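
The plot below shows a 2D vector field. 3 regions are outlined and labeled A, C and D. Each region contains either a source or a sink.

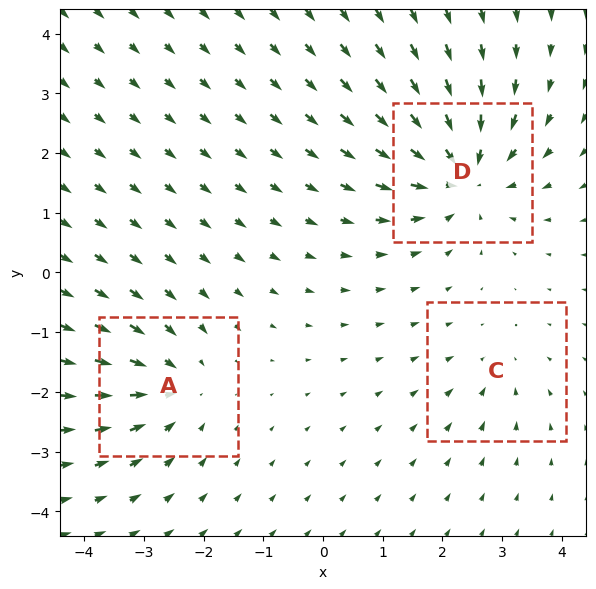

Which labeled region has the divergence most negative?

D

Divergence at each region's feature centre — A: about -4, C: about -2, D: about -6. Region D is most negative.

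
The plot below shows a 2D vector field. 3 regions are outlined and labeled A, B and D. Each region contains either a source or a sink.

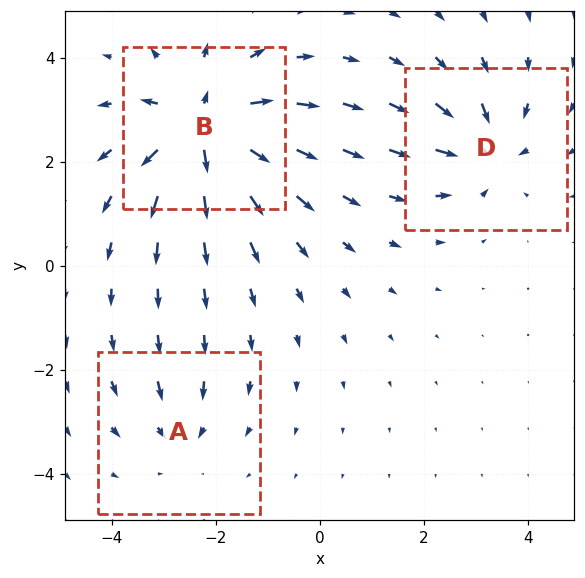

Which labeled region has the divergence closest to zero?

A

Divergence at each region's feature centre — A: about -2, B: about +6, D: about -4. Region A is closest to zero.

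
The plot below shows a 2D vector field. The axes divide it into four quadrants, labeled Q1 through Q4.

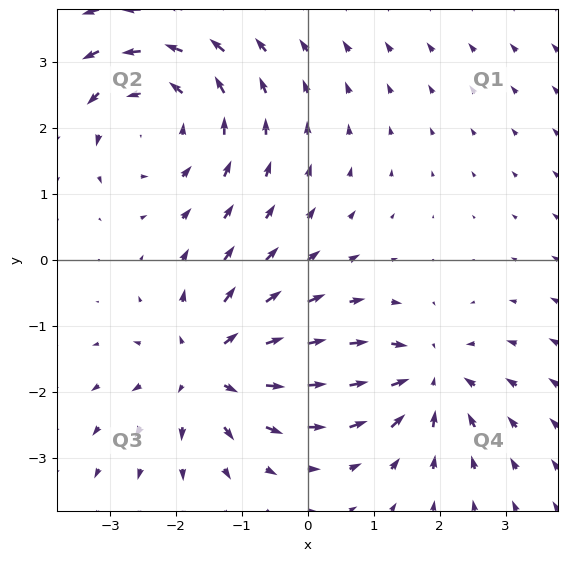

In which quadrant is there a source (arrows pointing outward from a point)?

The source sits at approximately (-1.5, -1.6), which lies in quadrant Q3. The divergence there is about +4, positive as expected for a source.

Q3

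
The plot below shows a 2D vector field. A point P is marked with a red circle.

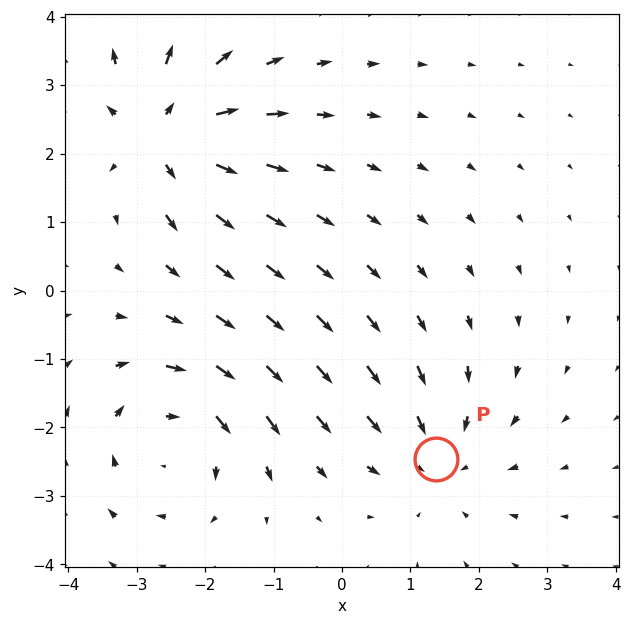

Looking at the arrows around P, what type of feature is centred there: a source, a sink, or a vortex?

At P (1.4, -2.5) the arrows converge inward. Divergence about -3, curl ≈0 — negative divergence with near-zero curl is a sink.

sink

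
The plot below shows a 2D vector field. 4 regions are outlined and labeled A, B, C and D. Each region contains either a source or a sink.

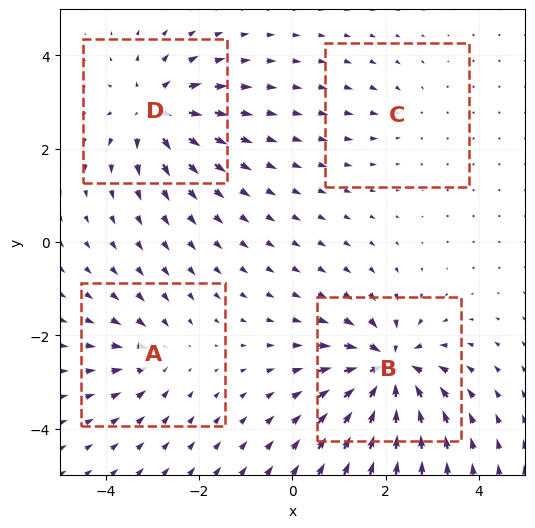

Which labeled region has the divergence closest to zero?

C

Divergence at each region's feature centre — A: about -4, B: about -9, C: about -2, D: about +7. Region C is closest to zero.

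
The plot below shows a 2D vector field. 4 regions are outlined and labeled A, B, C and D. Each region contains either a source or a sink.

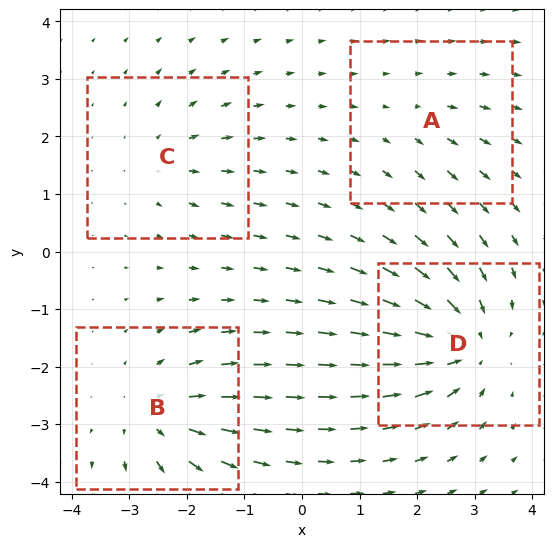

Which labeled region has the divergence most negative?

Divergence at each region's feature centre — A: about +2, B: about +5, C: about +3, D: about -6. Region D is most negative.

D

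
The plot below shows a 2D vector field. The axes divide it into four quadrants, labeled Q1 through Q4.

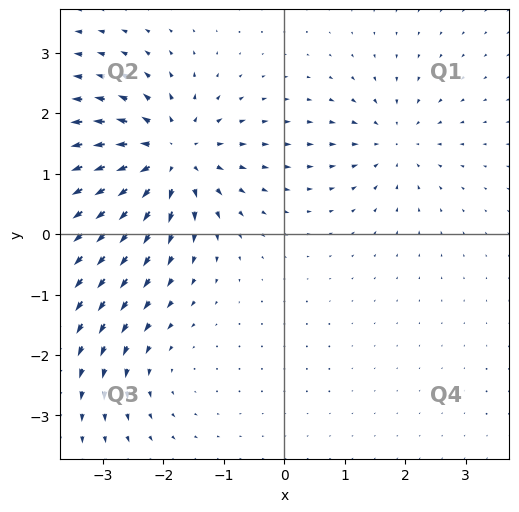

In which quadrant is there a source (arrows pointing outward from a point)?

The source sits at approximately (-1.9, 1.3), which lies in quadrant Q2. The divergence there is about +6, positive as expected for a source.

Q2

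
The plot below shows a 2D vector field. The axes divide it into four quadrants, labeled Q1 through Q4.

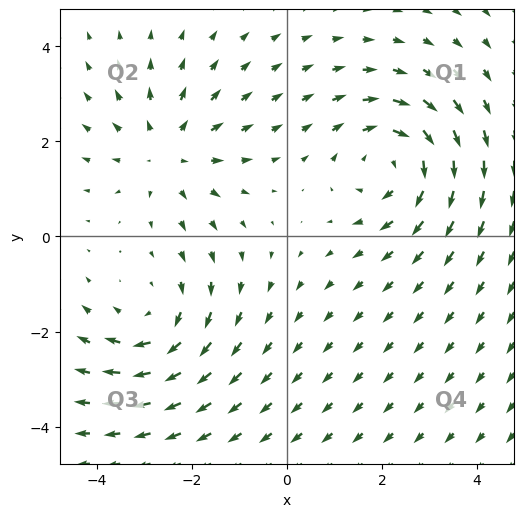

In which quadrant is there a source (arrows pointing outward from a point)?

Q2

The source sits at approximately (-2.5, 1.8), which lies in quadrant Q2. The divergence there is about +2, positive as expected for a source.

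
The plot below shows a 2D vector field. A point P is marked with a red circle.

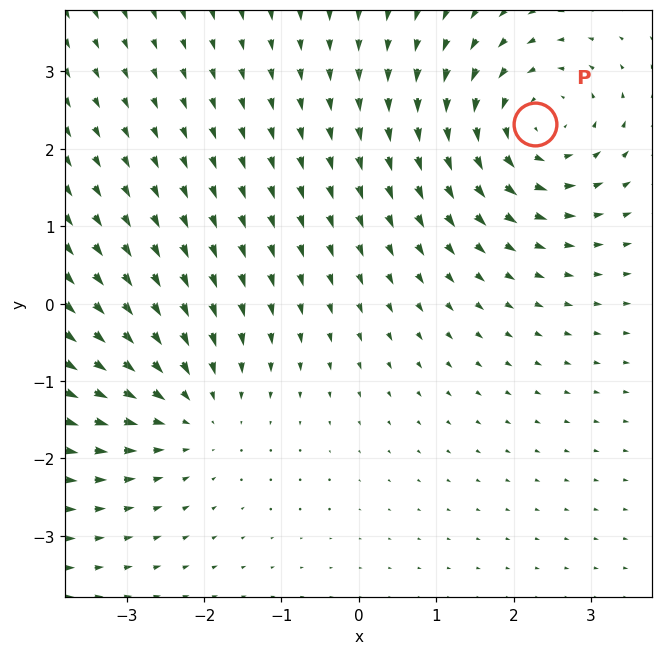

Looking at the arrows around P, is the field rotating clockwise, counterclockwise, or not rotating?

counterclockwise

Near P at (2.3, 2.3) the arrows circulate counterclockwise. The curl (z-component) there is about +5; positive curl means counterclockwise rotation.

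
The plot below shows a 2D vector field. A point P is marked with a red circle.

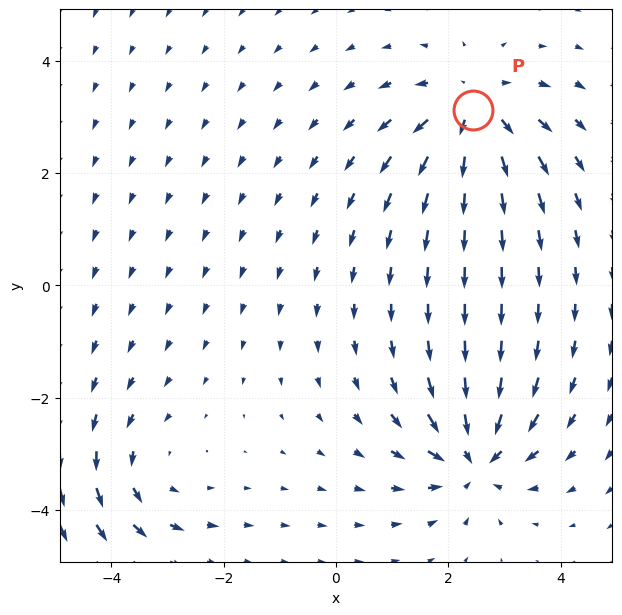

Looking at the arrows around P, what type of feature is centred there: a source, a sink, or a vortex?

source

At P (2.4, 3.1) the arrows spread outward. Divergence about +5, curl ≈0 — positive divergence with near-zero curl is a source.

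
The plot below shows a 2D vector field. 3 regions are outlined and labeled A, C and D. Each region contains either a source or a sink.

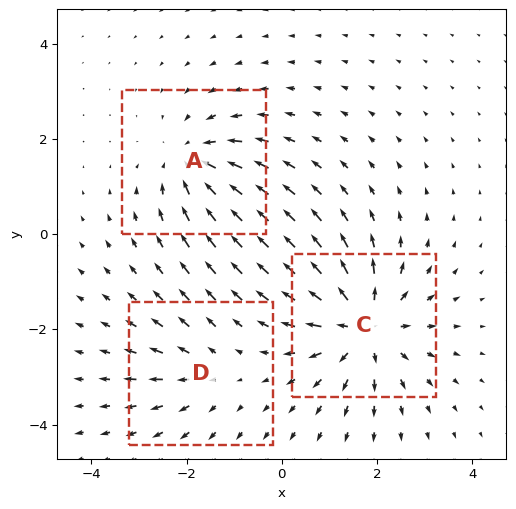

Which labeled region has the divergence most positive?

Divergence at each region's feature centre — A: about -4, C: about +5, D: about +2. Region C is most positive.

C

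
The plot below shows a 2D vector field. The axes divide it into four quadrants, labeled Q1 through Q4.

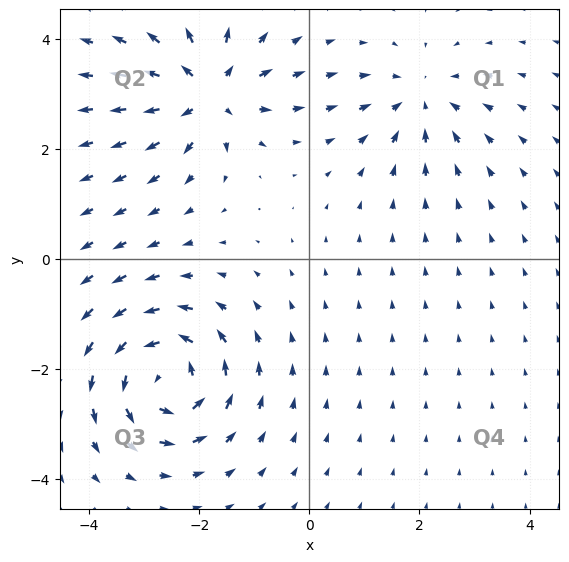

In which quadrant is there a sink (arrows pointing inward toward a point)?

Q1

The sink sits at approximately (2.0, 2.9), which lies in quadrant Q1. The divergence there is about -3, negative as expected for a sink.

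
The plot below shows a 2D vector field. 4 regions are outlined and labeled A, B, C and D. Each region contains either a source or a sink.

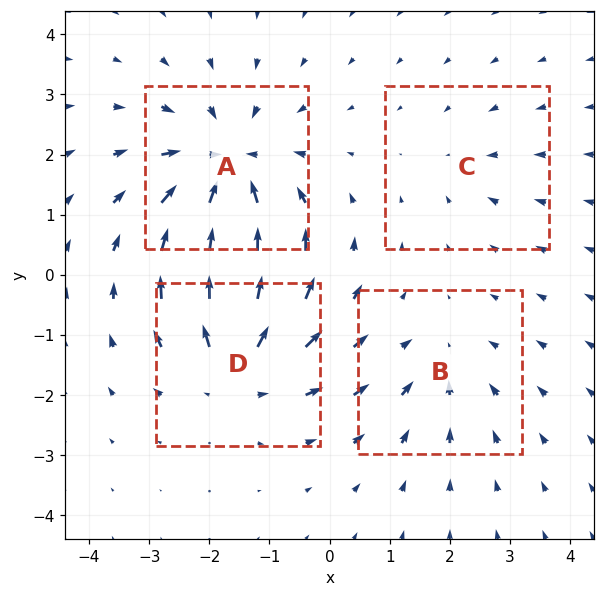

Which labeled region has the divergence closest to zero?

C

Divergence at each region's feature centre — A: about -6, B: about -3, C: about -2, D: about +5. Region C is closest to zero.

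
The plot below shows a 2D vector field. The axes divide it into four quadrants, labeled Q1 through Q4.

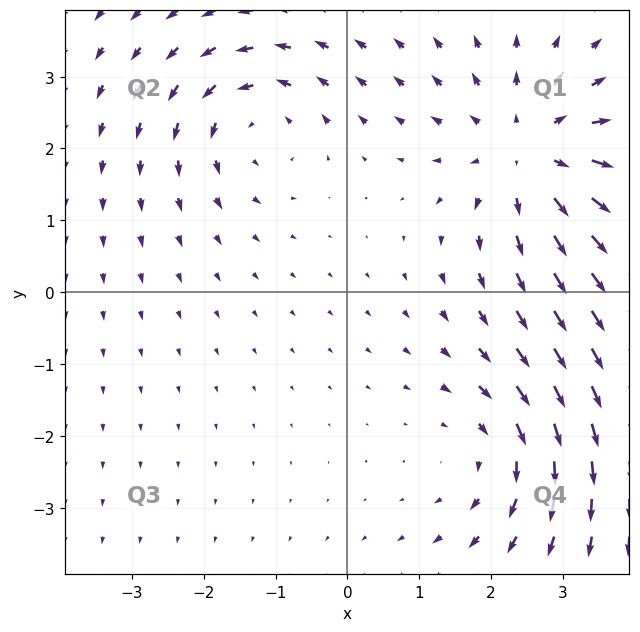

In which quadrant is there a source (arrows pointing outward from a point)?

The source sits at approximately (2.6, 1.9), which lies in quadrant Q1. The divergence there is about +4, positive as expected for a source.

Q1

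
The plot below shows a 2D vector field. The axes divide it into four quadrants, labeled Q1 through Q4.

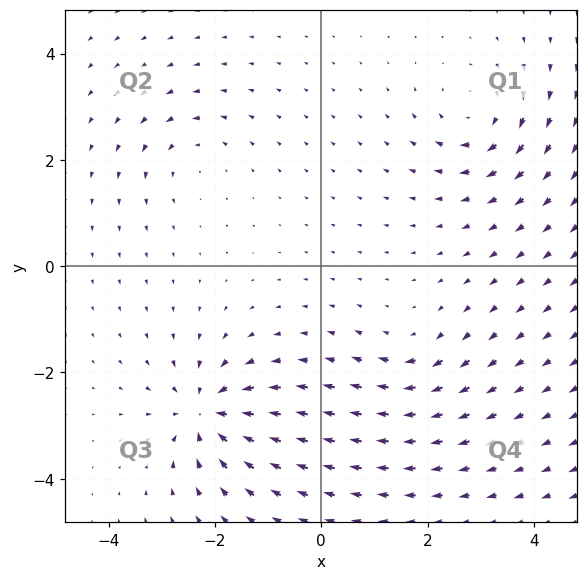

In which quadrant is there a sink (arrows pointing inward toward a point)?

The sink sits at approximately (-2.1, -2.8), which lies in quadrant Q3. The divergence there is about -6, negative as expected for a sink.

Q3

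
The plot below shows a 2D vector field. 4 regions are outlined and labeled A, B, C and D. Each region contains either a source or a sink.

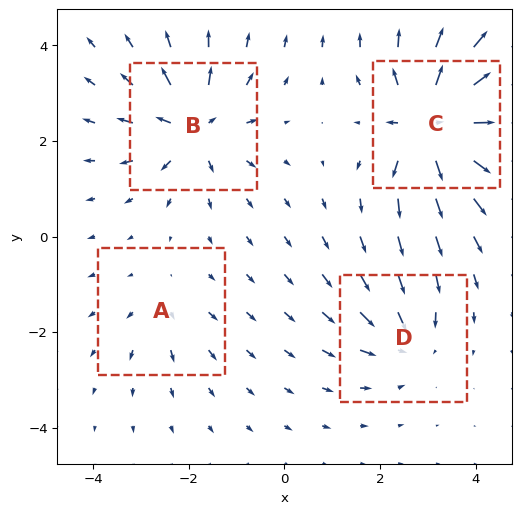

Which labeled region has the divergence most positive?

Divergence at each region's feature centre — A: about +3, B: about +6, C: about +9, D: about -4. Region C is most positive.

C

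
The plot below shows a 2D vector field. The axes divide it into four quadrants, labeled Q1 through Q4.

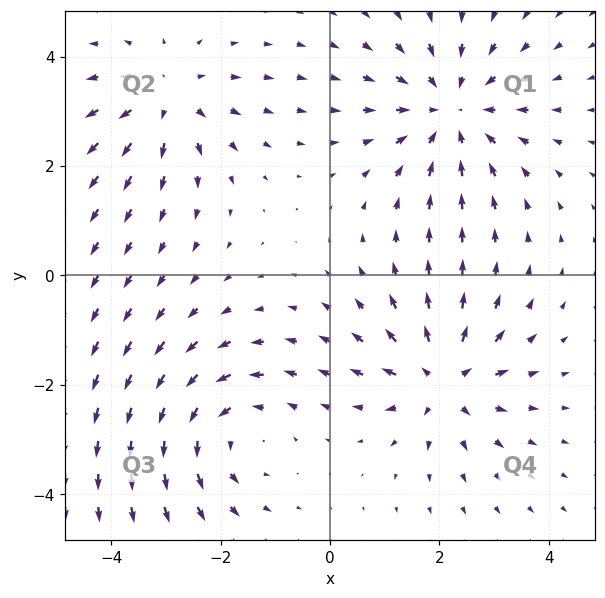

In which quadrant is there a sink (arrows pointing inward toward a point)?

Q1

The sink sits at approximately (2.2, 3.0), which lies in quadrant Q1. The divergence there is about -3, negative as expected for a sink.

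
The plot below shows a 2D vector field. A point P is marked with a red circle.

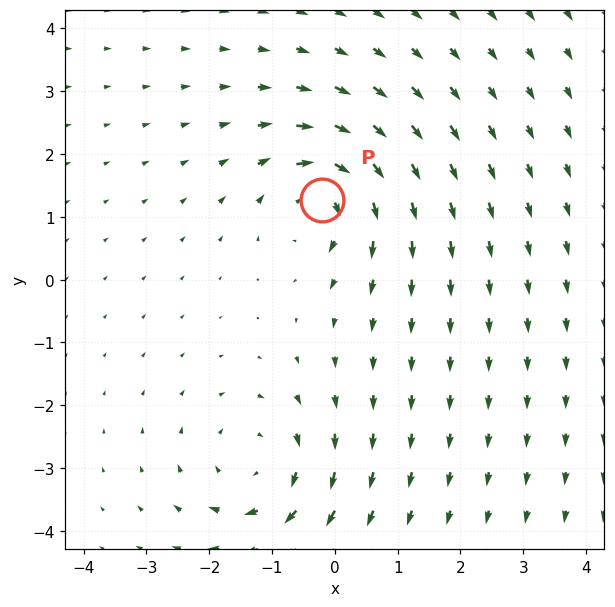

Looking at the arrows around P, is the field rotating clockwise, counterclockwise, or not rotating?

clockwise

Near P at (-0.2, 1.3) the arrows circulate clockwise. The curl (z-component) there is about -7; negative curl means clockwise rotation.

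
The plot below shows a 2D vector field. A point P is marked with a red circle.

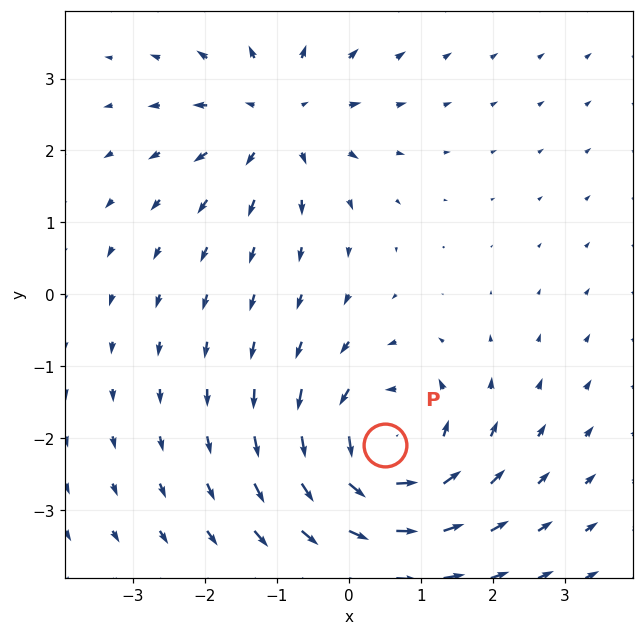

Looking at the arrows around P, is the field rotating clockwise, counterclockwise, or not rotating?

Near P at (0.5, -2.1) the arrows circulate counterclockwise. The curl (z-component) there is about +5; positive curl means counterclockwise rotation.

counterclockwise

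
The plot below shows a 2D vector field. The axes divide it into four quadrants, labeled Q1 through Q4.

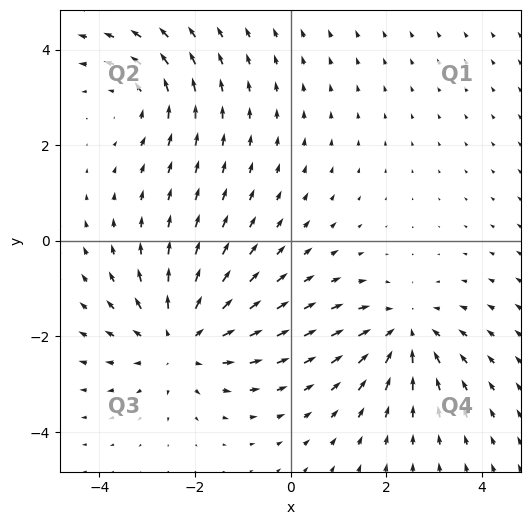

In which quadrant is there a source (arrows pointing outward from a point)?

The source sits at approximately (-2.3, -2.1), which lies in quadrant Q3. The divergence there is about +3, positive as expected for a source.

Q3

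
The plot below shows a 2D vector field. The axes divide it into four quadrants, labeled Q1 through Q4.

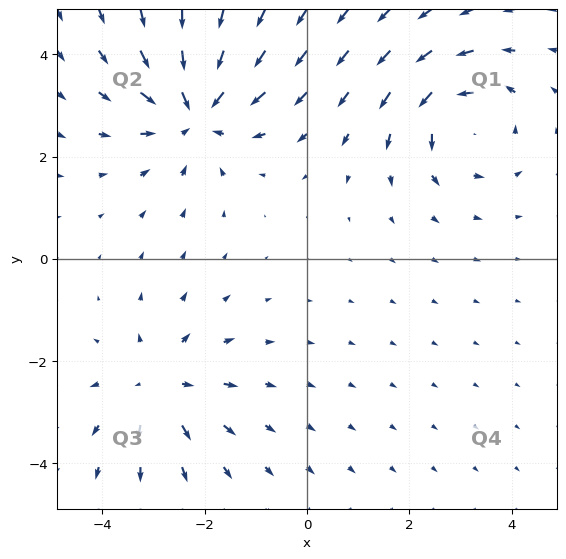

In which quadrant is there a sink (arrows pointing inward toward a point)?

Q2

The sink sits at approximately (-2.2, 2.9), which lies in quadrant Q2. The divergence there is about -4, negative as expected for a sink.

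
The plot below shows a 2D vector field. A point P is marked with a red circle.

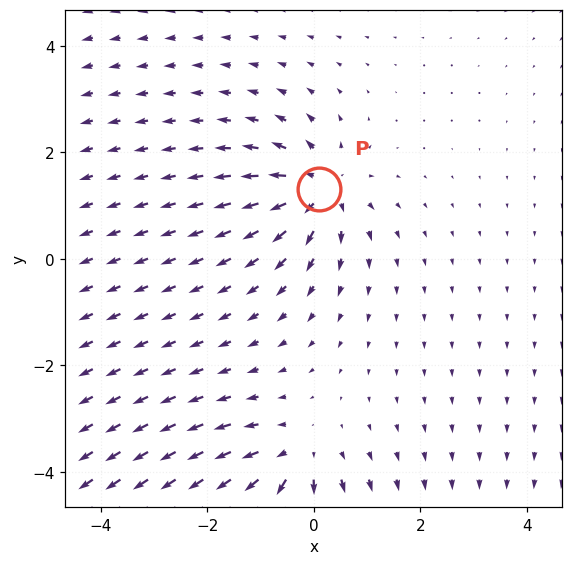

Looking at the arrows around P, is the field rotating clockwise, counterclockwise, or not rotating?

not rotating

Near P at (0.1, 1.3) the arrows show no circulation. The curl there is ≈0.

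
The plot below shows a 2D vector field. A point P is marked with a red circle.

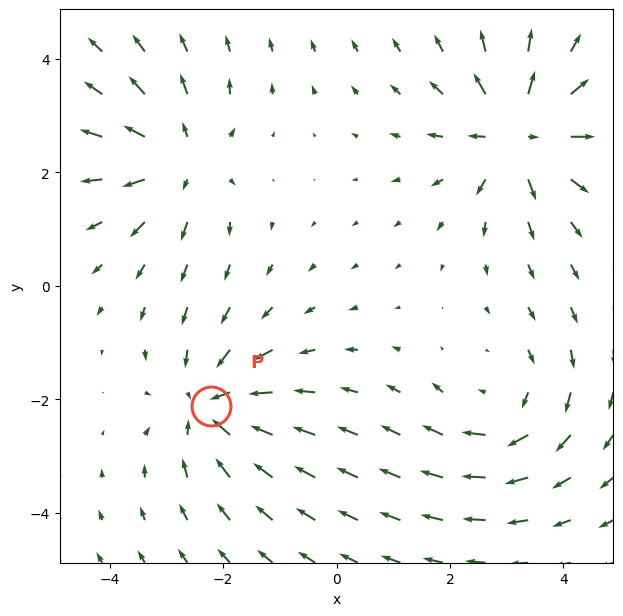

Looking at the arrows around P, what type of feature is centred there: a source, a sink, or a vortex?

sink

At P (-2.2, -2.1) the arrows converge inward. Divergence about -3, curl ≈0 — negative divergence with near-zero curl is a sink.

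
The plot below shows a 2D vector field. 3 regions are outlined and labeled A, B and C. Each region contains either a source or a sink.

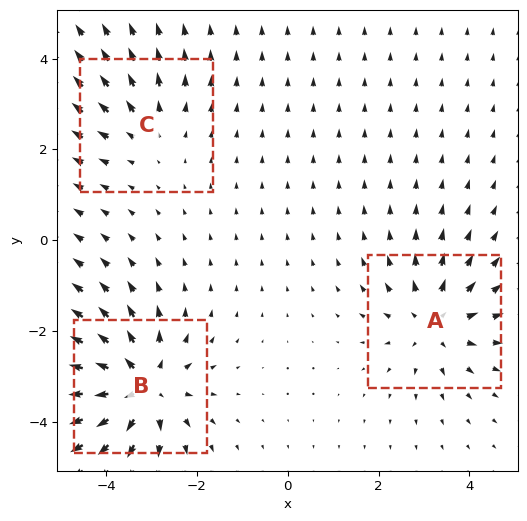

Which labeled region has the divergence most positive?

Divergence at each region's feature centre — A: about +3, B: about +5, C: about +2. Region B is most positive.

B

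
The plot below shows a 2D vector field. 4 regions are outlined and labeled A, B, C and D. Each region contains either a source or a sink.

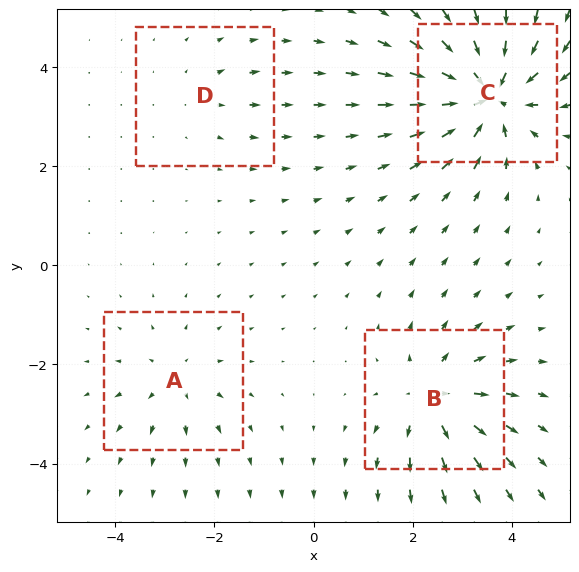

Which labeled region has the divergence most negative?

Divergence at each region's feature centre — A: about +3, B: about +5, C: about -8, D: about +2. Region C is most negative.

C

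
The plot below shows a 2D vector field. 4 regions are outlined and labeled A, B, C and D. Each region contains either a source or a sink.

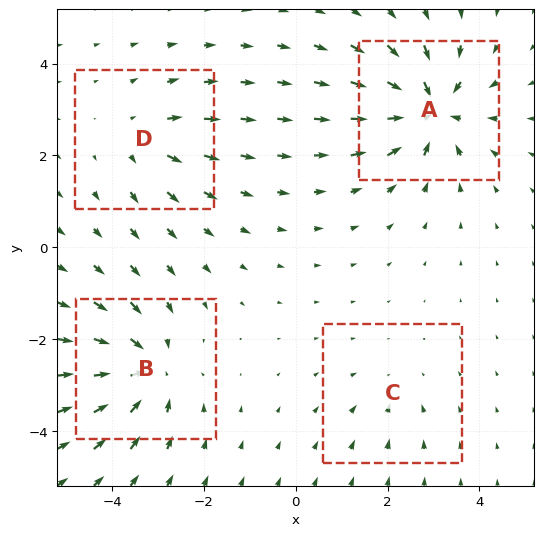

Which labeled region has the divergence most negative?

A

Divergence at each region's feature centre — A: about -7, B: about -6, C: about -2, D: about +3. Region A is most negative.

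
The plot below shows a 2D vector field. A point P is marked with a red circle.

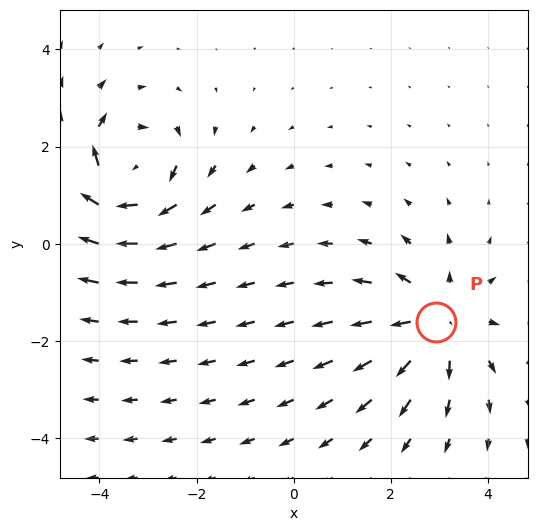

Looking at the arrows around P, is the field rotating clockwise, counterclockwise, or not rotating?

not rotating

Near P at (2.9, -1.6) the arrows show no circulation. The curl there is ≈0.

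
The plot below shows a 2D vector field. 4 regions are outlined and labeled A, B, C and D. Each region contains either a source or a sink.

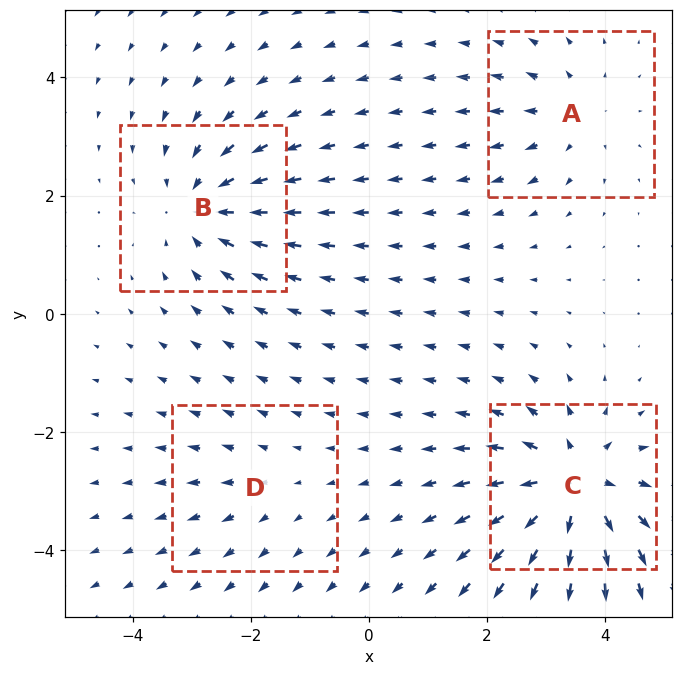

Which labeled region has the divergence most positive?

C

Divergence at each region's feature centre — A: about +3, B: about -5, C: about +7, D: about +2. Region C is most positive.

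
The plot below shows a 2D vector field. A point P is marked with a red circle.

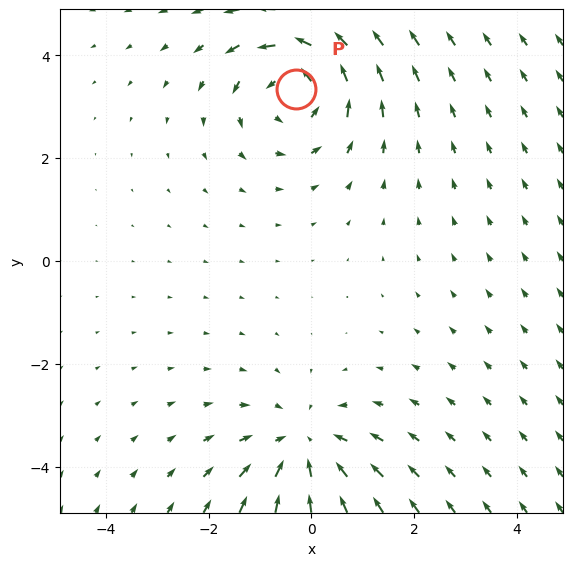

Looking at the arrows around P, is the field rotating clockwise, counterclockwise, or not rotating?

Near P at (-0.3, 3.3) the arrows circulate counterclockwise. The curl (z-component) there is about +4; positive curl means counterclockwise rotation.

counterclockwise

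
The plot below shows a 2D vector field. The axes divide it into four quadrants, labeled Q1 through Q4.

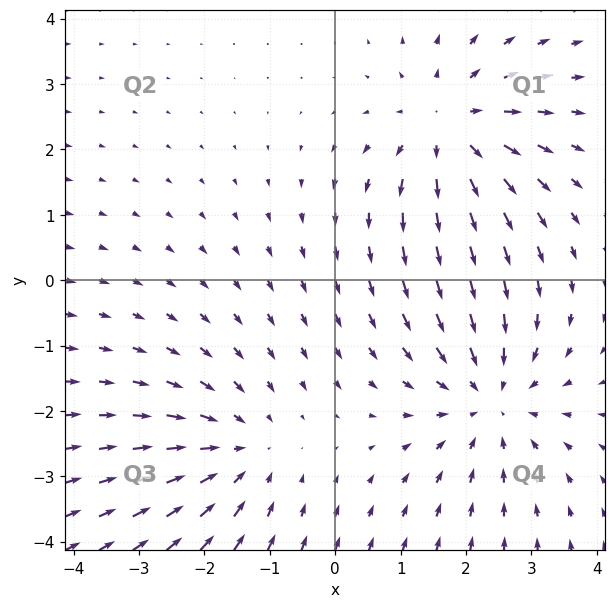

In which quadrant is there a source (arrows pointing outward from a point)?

Q1

The source sits at approximately (1.8, 2.3), which lies in quadrant Q1. The divergence there is about +4, positive as expected for a source.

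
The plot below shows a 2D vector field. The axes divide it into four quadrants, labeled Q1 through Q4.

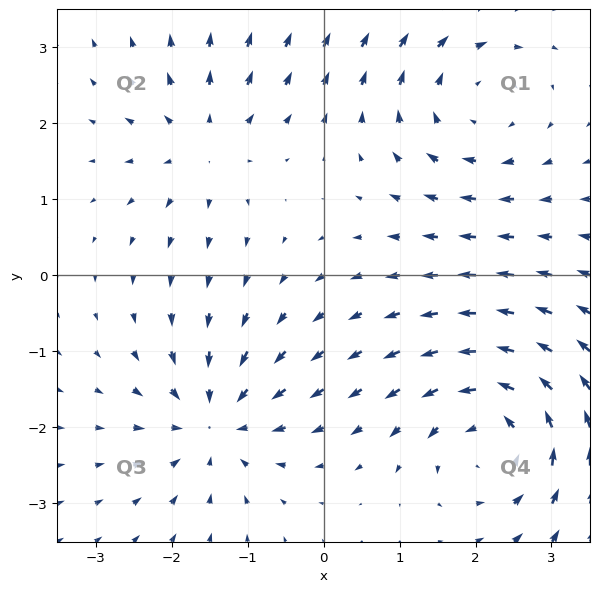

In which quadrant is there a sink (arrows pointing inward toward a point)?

The sink sits at approximately (-1.4, -1.9), which lies in quadrant Q3. The divergence there is about -5, negative as expected for a sink.

Q3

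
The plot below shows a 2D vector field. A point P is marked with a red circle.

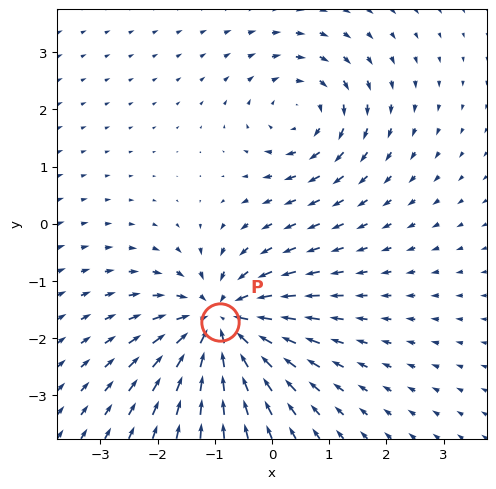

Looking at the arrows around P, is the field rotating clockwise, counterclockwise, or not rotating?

Near P at (-0.9, -1.7) the arrows show no circulation. The curl there is ≈0.

not rotating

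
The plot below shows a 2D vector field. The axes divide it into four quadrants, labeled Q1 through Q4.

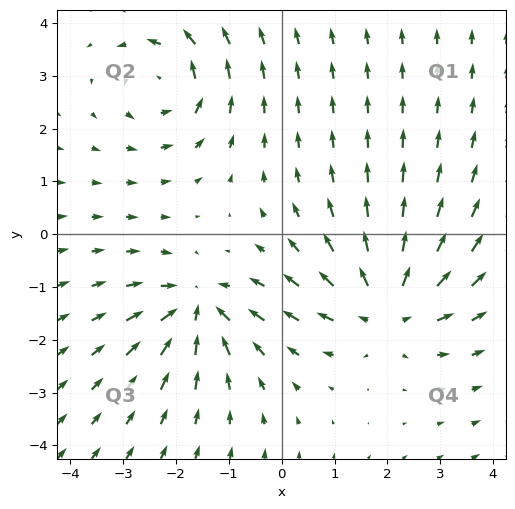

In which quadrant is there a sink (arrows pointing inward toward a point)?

The sink sits at approximately (-1.6, -1.4), which lies in quadrant Q3. The divergence there is about -5, negative as expected for a sink.

Q3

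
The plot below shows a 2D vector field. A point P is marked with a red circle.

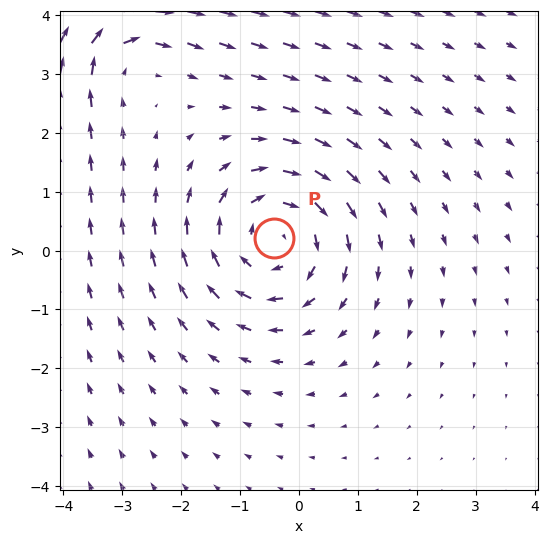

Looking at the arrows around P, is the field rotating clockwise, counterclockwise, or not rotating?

clockwise

Near P at (-0.4, 0.2) the arrows circulate clockwise. The curl (z-component) there is about -4; negative curl means clockwise rotation.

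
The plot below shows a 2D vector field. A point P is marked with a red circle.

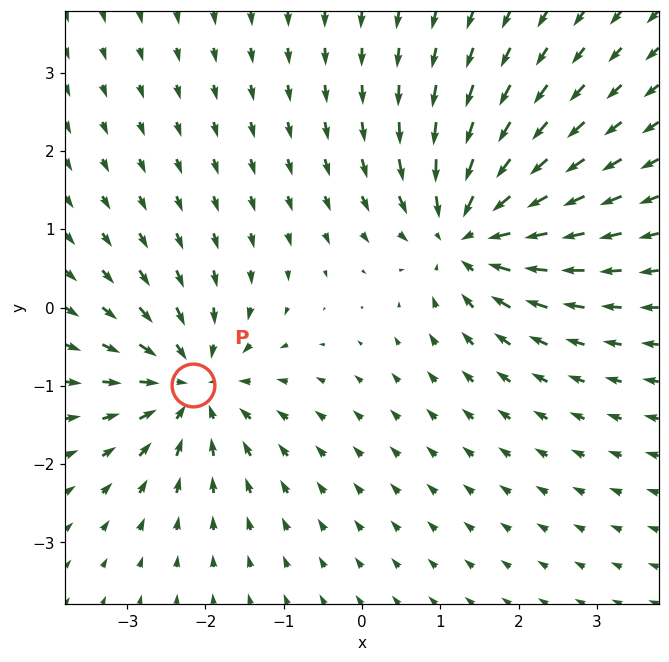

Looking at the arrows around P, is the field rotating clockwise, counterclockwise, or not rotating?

not rotating

Near P at (-2.2, -1.0) the arrows show no circulation. The curl there is ≈0.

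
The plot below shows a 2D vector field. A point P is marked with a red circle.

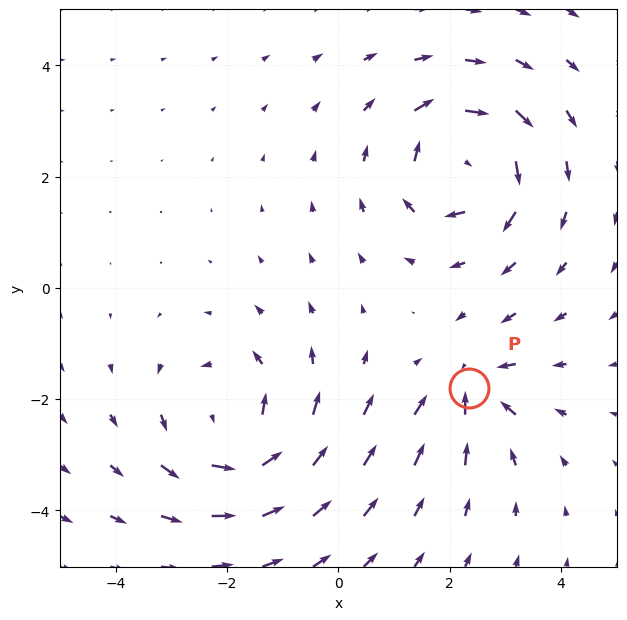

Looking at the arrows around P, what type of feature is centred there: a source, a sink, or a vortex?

At P (2.3, -1.8) the arrows converge inward. Divergence about -5, curl ≈0 — negative divergence with near-zero curl is a sink.

sink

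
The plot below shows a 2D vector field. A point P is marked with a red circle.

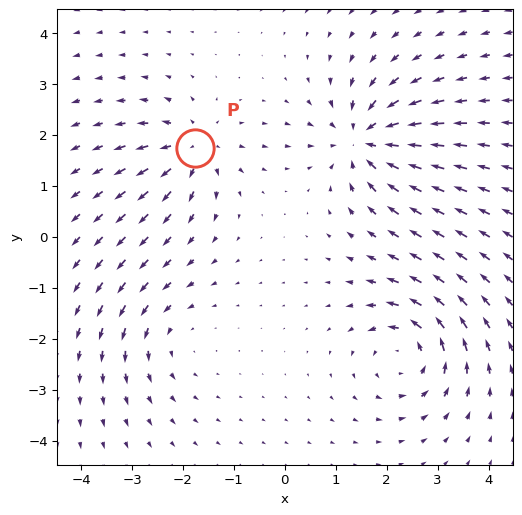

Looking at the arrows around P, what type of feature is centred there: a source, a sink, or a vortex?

source

At P (-1.8, 1.8) the arrows spread outward. Divergence about +5, curl ≈0 — positive divergence with near-zero curl is a source.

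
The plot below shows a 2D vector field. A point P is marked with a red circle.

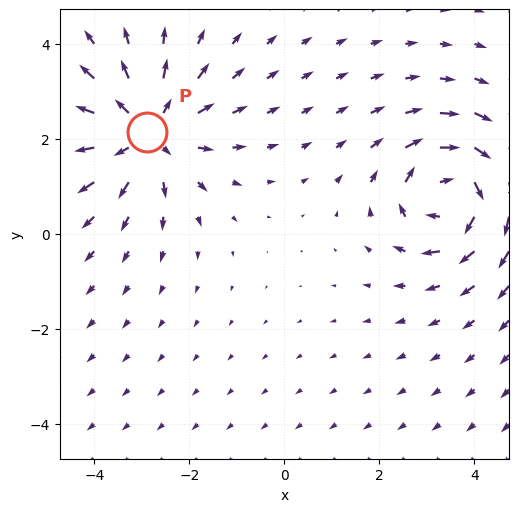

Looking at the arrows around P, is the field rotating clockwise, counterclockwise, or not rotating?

Near P at (-2.9, 2.1) the arrows show no circulation. The curl there is ≈0.

not rotating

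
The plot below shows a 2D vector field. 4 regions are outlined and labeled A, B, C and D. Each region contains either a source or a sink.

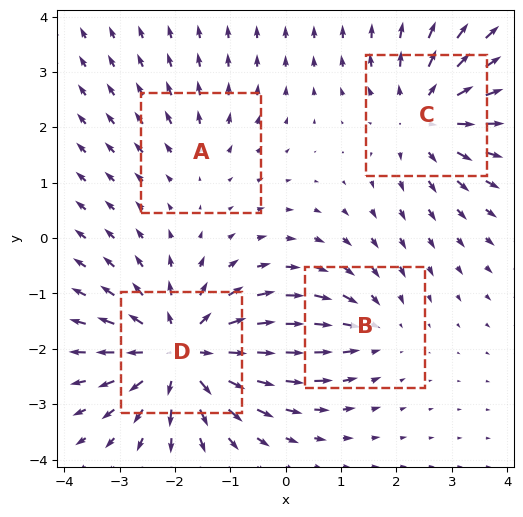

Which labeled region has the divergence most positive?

Divergence at each region's feature centre — A: about +2, B: about -3, C: about +4, D: about +6. Region D is most positive.

D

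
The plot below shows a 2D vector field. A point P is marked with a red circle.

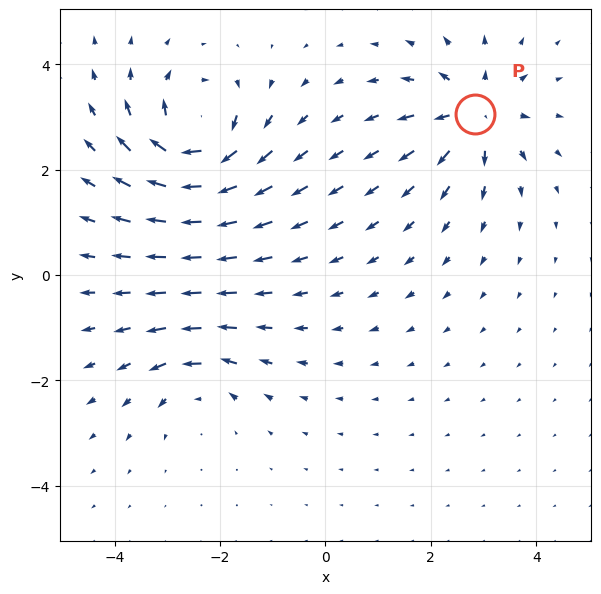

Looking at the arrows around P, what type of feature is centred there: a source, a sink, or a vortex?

At P (2.8, 3.1) the arrows spread outward. Divergence about +5, curl ≈0 — positive divergence with near-zero curl is a source.

source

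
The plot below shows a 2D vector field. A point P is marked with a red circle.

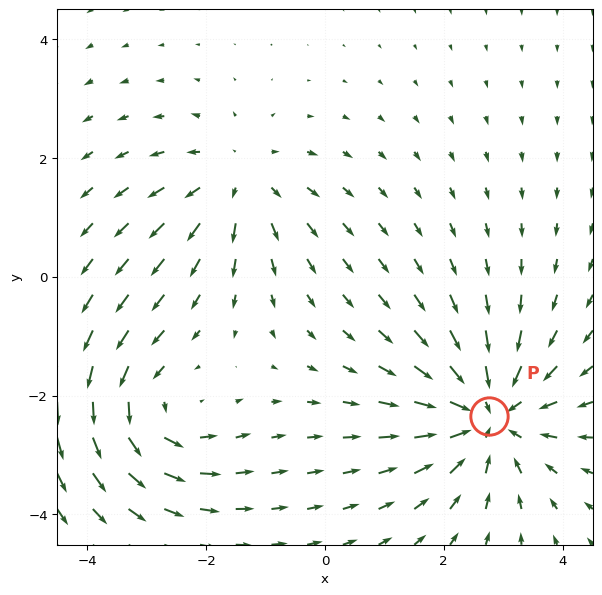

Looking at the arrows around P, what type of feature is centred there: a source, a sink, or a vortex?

At P (2.8, -2.3) the arrows converge inward. Divergence about -4, curl ≈0 — negative divergence with near-zero curl is a sink.

sink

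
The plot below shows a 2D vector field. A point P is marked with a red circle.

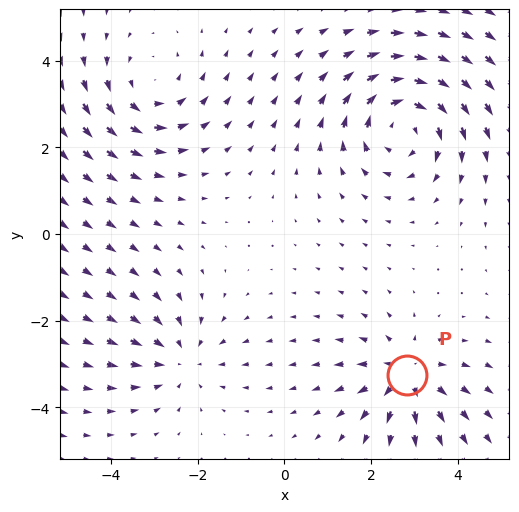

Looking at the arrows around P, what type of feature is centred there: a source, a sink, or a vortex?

At P (2.8, -3.3) the arrows spread outward. Divergence about +3, curl ≈0 — positive divergence with near-zero curl is a source.

source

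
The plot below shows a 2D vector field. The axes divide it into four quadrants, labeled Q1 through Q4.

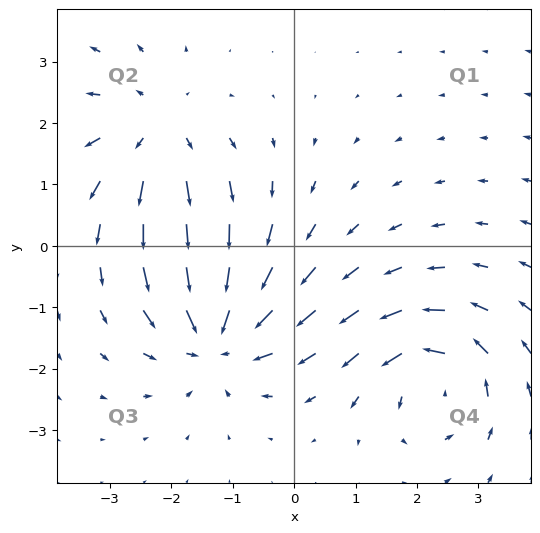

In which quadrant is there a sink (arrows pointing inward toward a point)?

The sink sits at approximately (-1.2, -1.5), which lies in quadrant Q3. The divergence there is about -6, negative as expected for a sink.

Q3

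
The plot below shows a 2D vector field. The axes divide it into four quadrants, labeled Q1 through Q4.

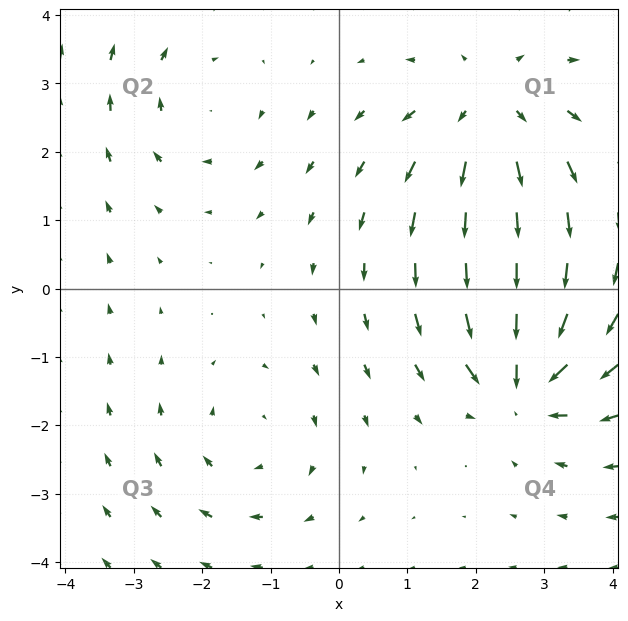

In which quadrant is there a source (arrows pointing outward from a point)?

The source sits at approximately (2.2, 2.6), which lies in quadrant Q1. The divergence there is about +4, positive as expected for a source.

Q1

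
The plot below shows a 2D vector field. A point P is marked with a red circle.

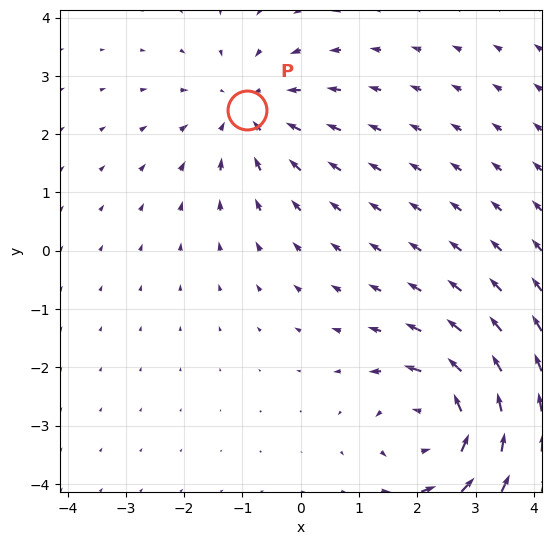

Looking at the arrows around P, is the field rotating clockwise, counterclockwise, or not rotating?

Near P at (-0.9, 2.4) the arrows show no circulation. The curl there is ≈0.

not rotating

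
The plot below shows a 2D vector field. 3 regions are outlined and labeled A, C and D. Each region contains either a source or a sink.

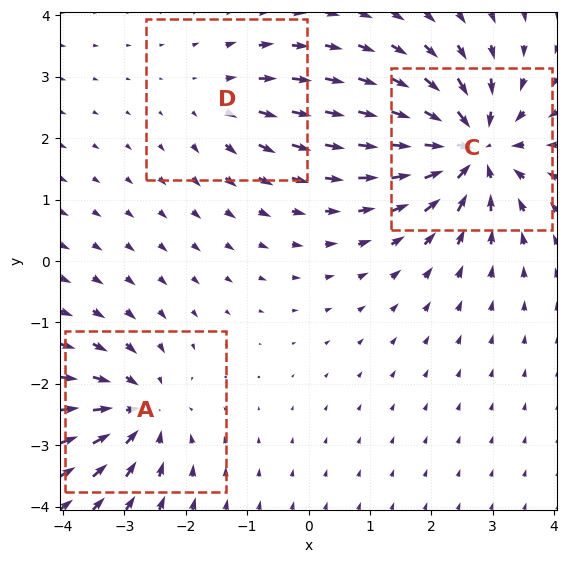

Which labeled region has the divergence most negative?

C

Divergence at each region's feature centre — A: about -4, C: about -6, D: about +2. Region C is most negative.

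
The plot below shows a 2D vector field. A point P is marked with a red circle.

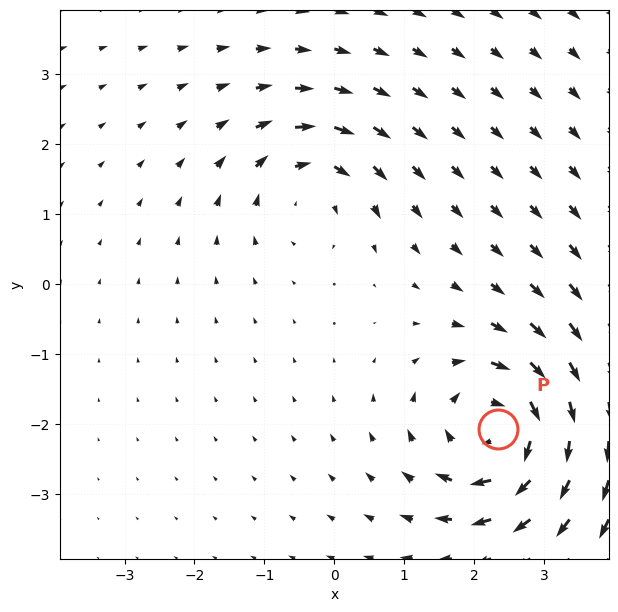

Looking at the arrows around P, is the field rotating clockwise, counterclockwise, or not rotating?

clockwise

Near P at (2.3, -2.1) the arrows circulate clockwise. The curl (z-component) there is about -6; negative curl means clockwise rotation.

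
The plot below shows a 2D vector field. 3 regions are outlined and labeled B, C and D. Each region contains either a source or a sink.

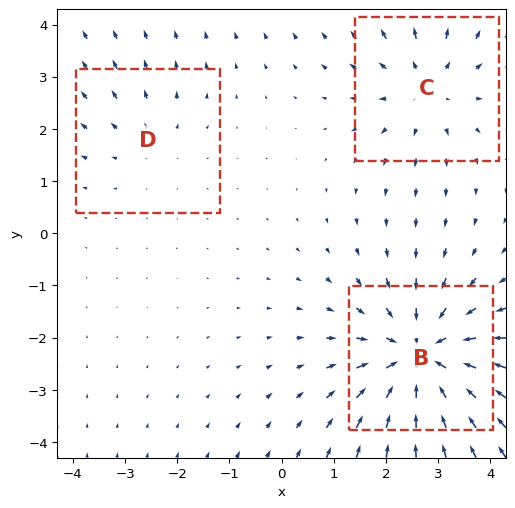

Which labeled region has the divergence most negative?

B

Divergence at each region's feature centre — B: about -5, C: about +3, D: about +2. Region B is most negative.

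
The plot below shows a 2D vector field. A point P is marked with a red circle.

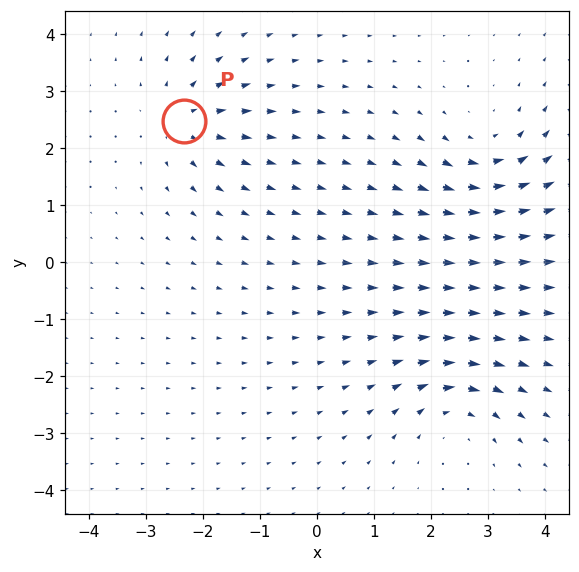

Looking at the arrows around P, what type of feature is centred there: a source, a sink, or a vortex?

source

At P (-2.3, 2.5) the arrows spread outward. Divergence about +4, curl ≈0 — positive divergence with near-zero curl is a source.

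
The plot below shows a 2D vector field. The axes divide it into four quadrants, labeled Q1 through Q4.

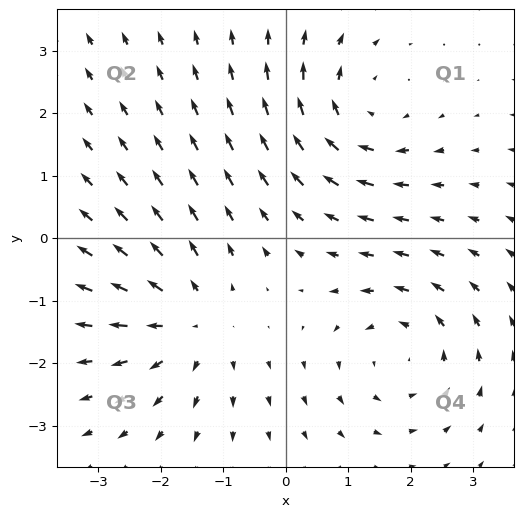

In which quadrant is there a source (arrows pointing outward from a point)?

Q3

The source sits at approximately (-1.5, -1.3), which lies in quadrant Q3. The divergence there is about +4, positive as expected for a source.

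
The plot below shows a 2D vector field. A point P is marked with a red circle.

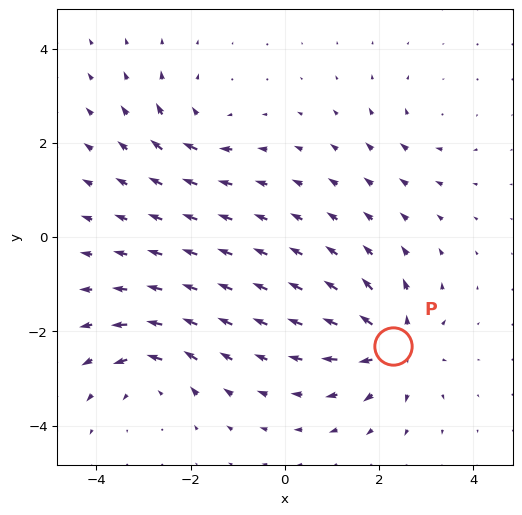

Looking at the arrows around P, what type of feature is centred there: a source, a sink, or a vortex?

At P (2.3, -2.3) the arrows spread outward. Divergence about +6, curl ≈0 — positive divergence with near-zero curl is a source.

source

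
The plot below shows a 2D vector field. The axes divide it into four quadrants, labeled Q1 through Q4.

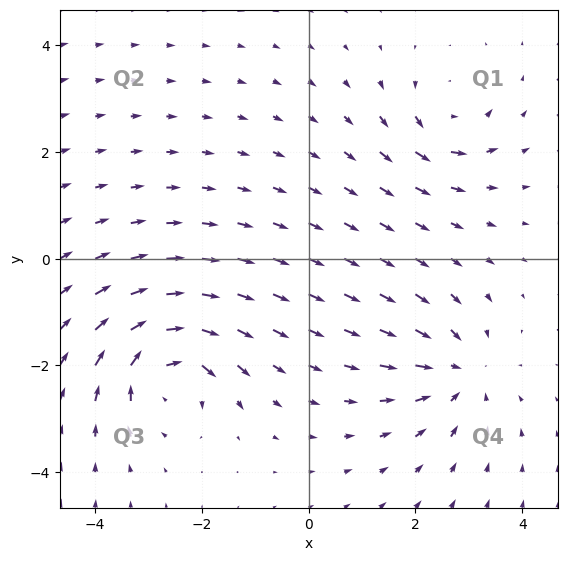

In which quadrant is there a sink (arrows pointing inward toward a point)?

Q4

The sink sits at approximately (2.8, -2.1), which lies in quadrant Q4. The divergence there is about -4, negative as expected for a sink.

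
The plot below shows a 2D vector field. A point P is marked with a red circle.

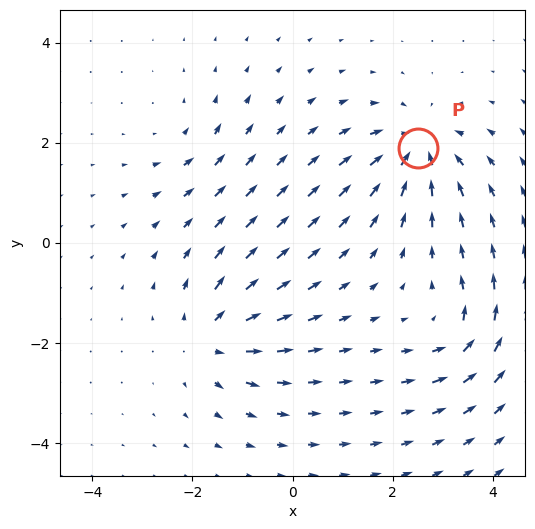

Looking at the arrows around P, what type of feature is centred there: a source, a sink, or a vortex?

At P (2.5, 1.9) the arrows converge inward. Divergence about -6, curl ≈0 — negative divergence with near-zero curl is a sink.

sink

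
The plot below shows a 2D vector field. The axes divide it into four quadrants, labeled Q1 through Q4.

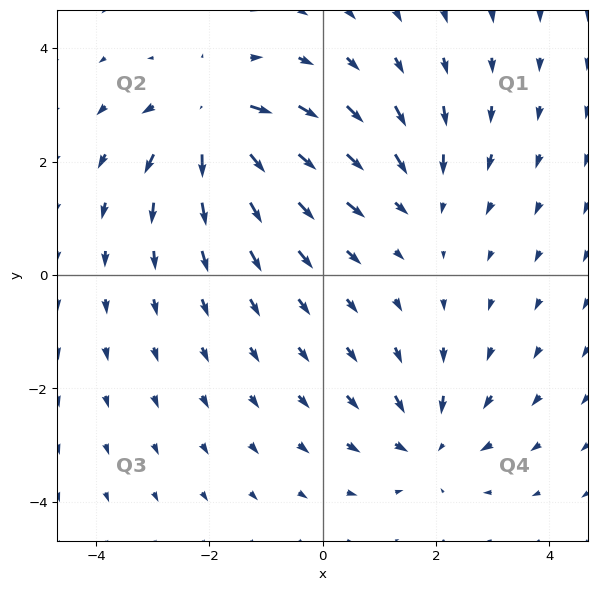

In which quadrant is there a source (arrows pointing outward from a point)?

Q2

The source sits at approximately (-1.9, 2.7), which lies in quadrant Q2. The divergence there is about +6, positive as expected for a source.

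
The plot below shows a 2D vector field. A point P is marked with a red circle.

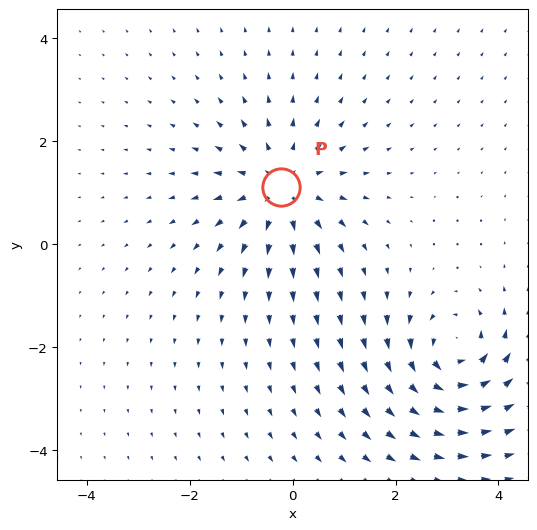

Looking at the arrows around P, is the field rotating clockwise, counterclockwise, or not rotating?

not rotating

Near P at (-0.2, 1.1) the arrows show no circulation. The curl there is ≈0.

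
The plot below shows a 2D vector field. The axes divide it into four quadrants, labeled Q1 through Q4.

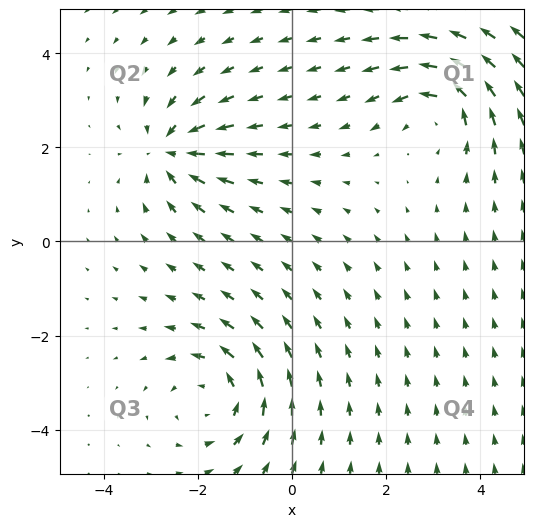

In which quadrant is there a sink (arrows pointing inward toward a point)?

Q2

The sink sits at approximately (-2.6, 1.9), which lies in quadrant Q2. The divergence there is about -6, negative as expected for a sink.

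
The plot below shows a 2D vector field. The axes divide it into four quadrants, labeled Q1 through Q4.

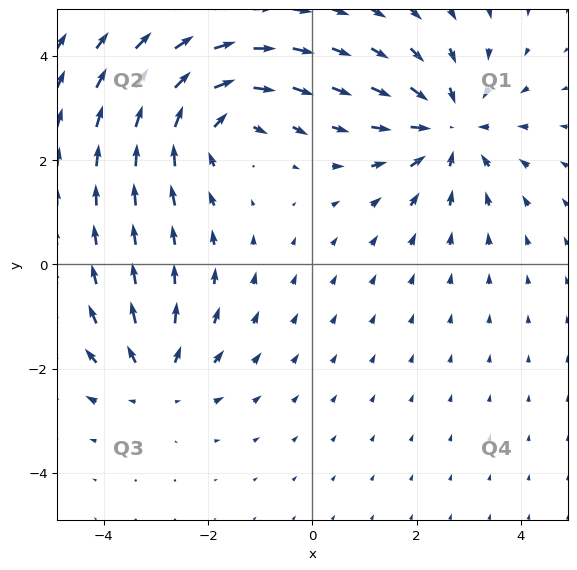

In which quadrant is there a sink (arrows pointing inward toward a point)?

Q1

The sink sits at approximately (2.6, 2.6), which lies in quadrant Q1. The divergence there is about -4, negative as expected for a sink.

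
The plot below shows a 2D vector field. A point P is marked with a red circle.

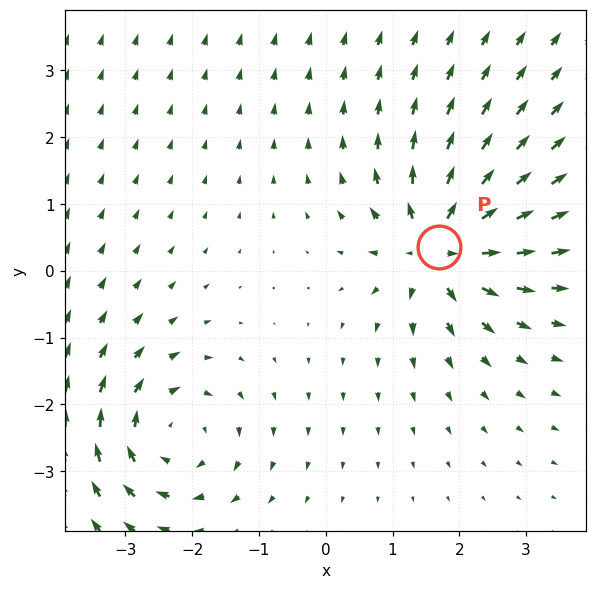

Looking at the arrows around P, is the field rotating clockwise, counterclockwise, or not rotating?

not rotating

Near P at (1.7, 0.4) the arrows show no circulation. The curl there is ≈0.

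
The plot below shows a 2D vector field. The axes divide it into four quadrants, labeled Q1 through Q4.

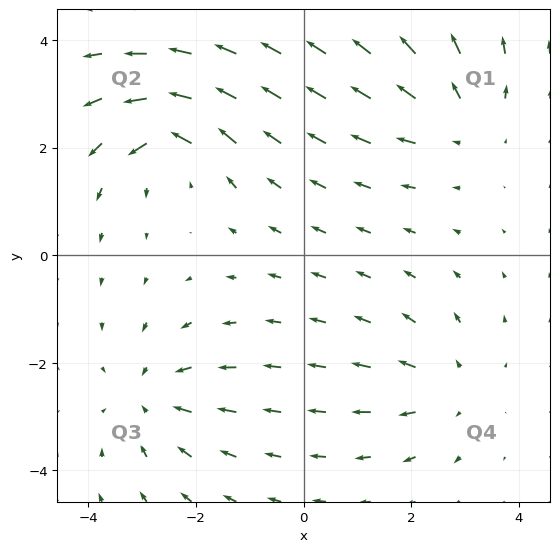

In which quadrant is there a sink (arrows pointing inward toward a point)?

Q3

The sink sits at approximately (-2.8, -2.6), which lies in quadrant Q3. The divergence there is about -4, negative as expected for a sink.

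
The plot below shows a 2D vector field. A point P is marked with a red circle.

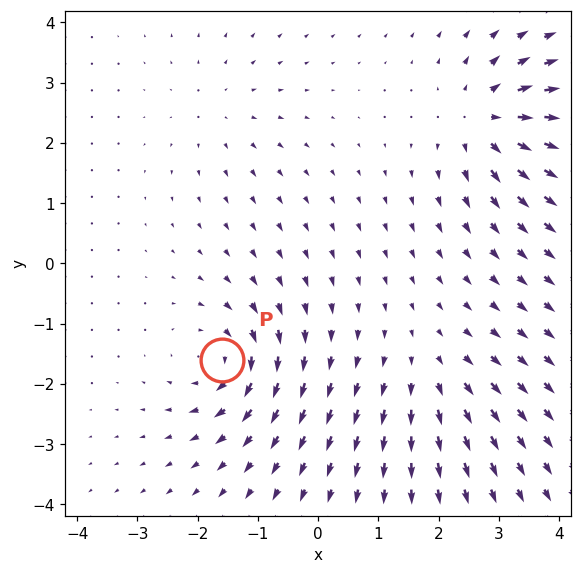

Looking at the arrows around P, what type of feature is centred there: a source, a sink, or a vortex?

vortex

At P (-1.6, -1.6) the arrows circulate clockwise. Divergence ≈0, curl about -7 — near-zero divergence with nonzero curl is a vortex.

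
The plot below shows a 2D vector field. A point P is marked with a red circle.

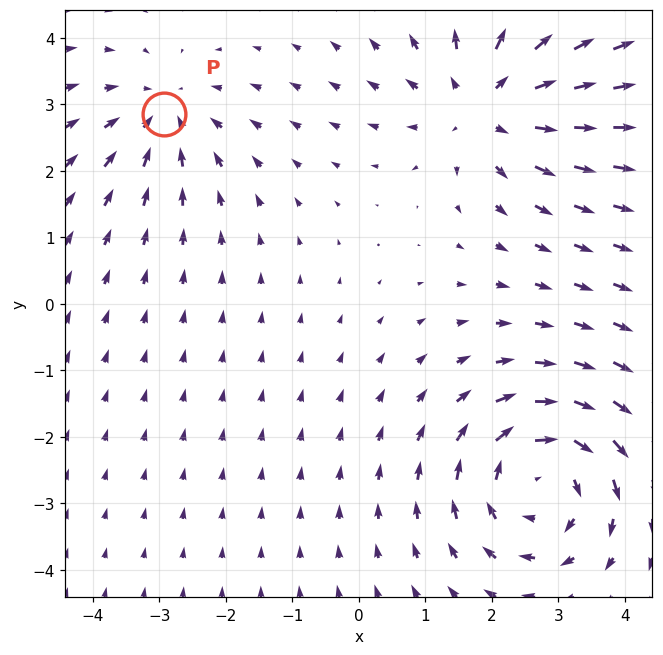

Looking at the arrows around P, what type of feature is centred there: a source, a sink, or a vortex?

At P (-2.9, 2.8) the arrows converge inward. Divergence about -3, curl ≈0 — negative divergence with near-zero curl is a sink.

sink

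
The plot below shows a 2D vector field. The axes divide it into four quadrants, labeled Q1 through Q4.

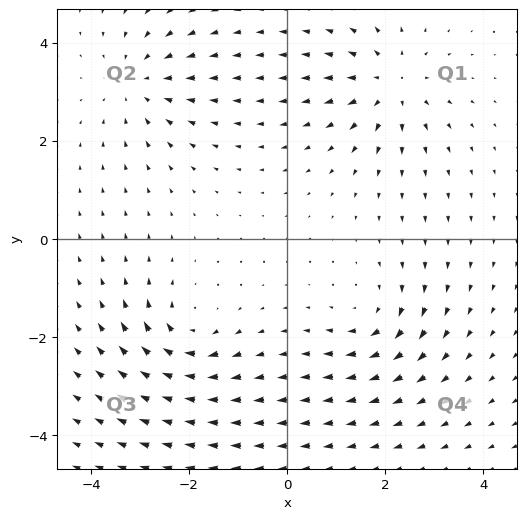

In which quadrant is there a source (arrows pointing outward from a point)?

Q1

The source sits at approximately (2.1, 3.1), which lies in quadrant Q1. The divergence there is about +4, positive as expected for a source.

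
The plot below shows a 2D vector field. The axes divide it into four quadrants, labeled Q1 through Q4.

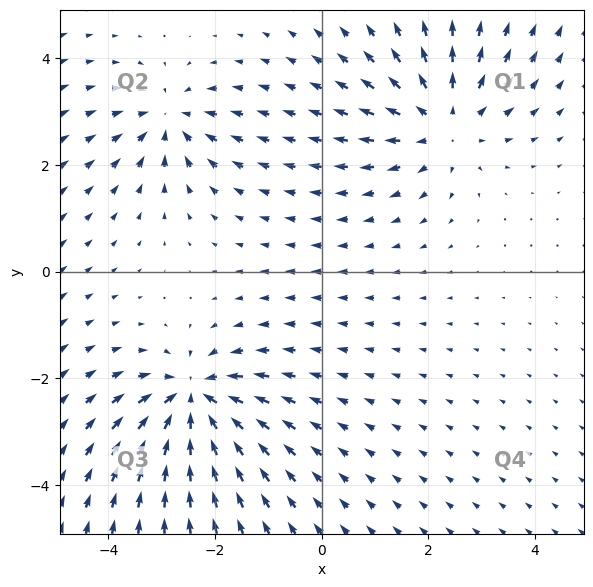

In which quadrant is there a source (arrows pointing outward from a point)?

Q1

The source sits at approximately (2.3, 2.8), which lies in quadrant Q1. The divergence there is about +4, positive as expected for a source.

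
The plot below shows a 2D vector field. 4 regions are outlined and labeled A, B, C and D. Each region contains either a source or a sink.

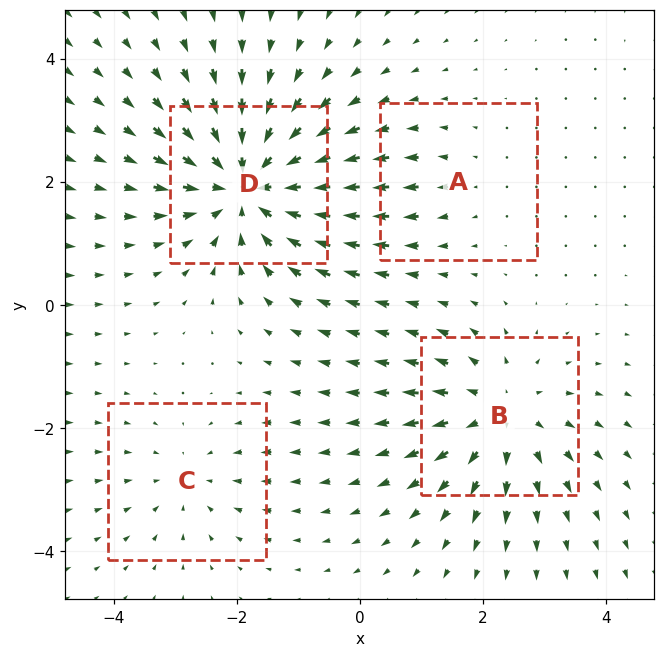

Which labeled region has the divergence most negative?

D

Divergence at each region's feature centre — A: about +2, B: about +5, C: about -3, D: about -7. Region D is most negative.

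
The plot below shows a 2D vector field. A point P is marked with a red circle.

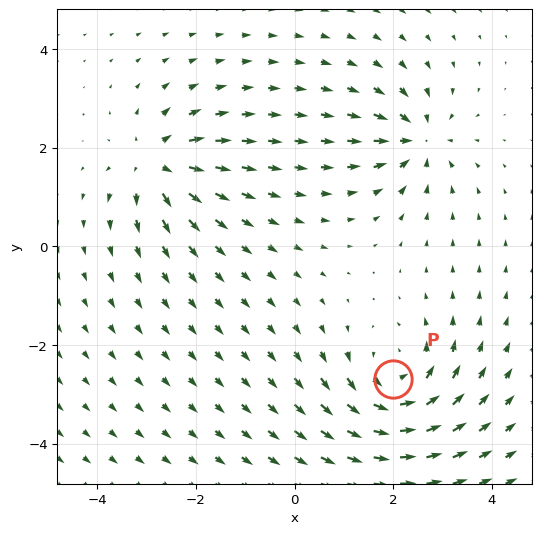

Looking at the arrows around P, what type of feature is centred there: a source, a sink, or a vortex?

At P (2.0, -2.7) the arrows circulate counterclockwise. Divergence ≈0, curl about +4 — near-zero divergence with nonzero curl is a vortex.

vortex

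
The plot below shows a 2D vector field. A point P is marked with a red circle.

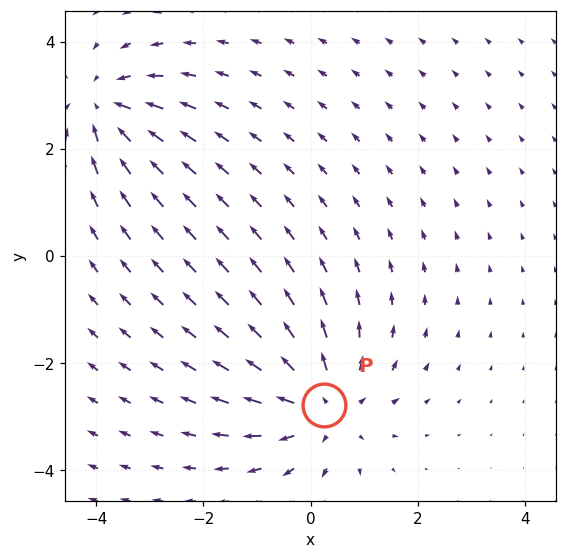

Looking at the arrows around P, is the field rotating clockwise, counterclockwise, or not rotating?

Near P at (0.2, -2.8) the arrows show no circulation. The curl there is ≈0.

not rotating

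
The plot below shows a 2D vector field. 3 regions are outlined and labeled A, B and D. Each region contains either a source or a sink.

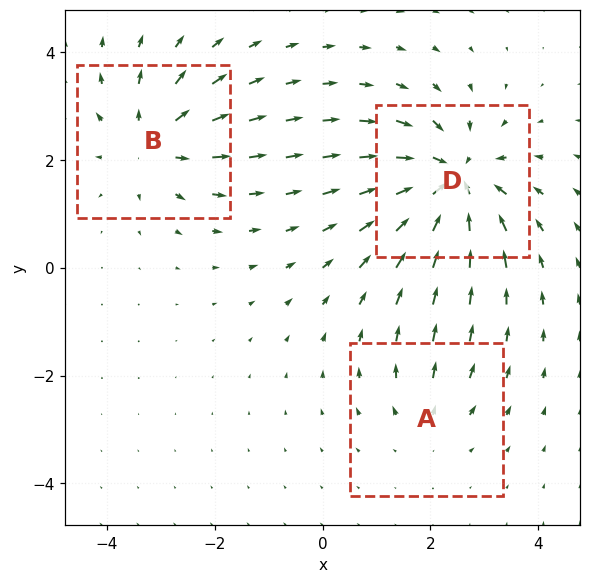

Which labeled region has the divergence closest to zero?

Divergence at each region's feature centre — A: about +2, B: about +4, D: about -5. Region A is closest to zero.

A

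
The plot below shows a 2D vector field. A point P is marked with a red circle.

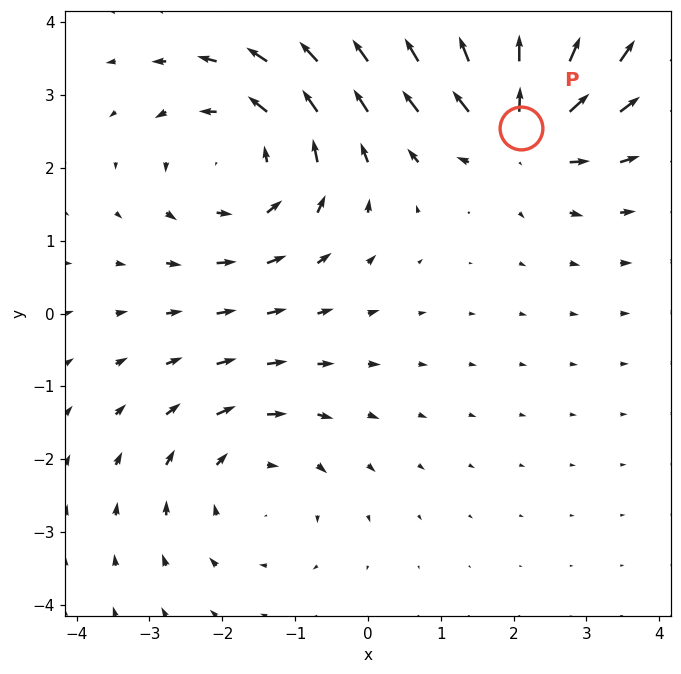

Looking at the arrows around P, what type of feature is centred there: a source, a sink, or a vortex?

At P (2.1, 2.5) the arrows spread outward. Divergence about +4, curl ≈0 — positive divergence with near-zero curl is a source.

source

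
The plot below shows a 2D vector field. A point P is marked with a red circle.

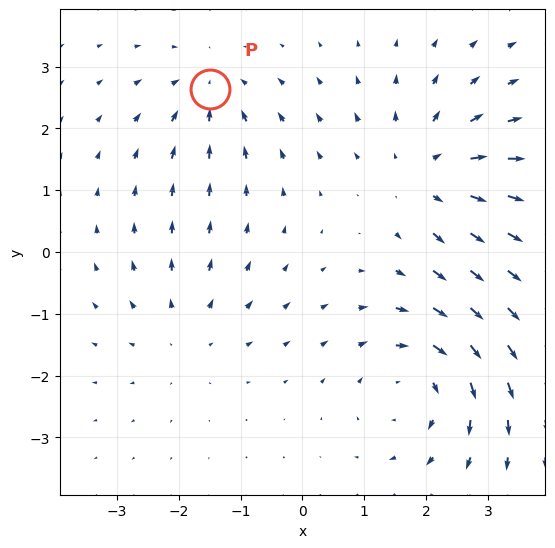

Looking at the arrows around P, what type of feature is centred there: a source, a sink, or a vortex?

At P (-1.5, 2.6) the arrows converge inward. Divergence about -3, curl ≈0 — negative divergence with near-zero curl is a sink.

sink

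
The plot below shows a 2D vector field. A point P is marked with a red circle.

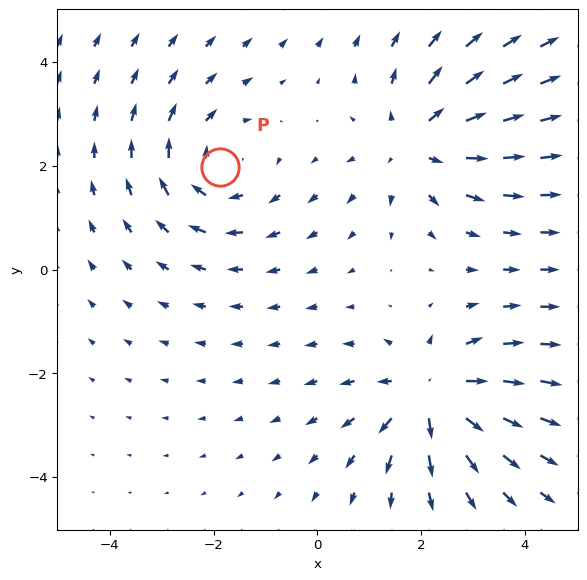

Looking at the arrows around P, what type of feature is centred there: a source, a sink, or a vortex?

vortex

At P (-1.9, 2.0) the arrows circulate clockwise. Divergence ≈0, curl about -2 — near-zero divergence with nonzero curl is a vortex.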